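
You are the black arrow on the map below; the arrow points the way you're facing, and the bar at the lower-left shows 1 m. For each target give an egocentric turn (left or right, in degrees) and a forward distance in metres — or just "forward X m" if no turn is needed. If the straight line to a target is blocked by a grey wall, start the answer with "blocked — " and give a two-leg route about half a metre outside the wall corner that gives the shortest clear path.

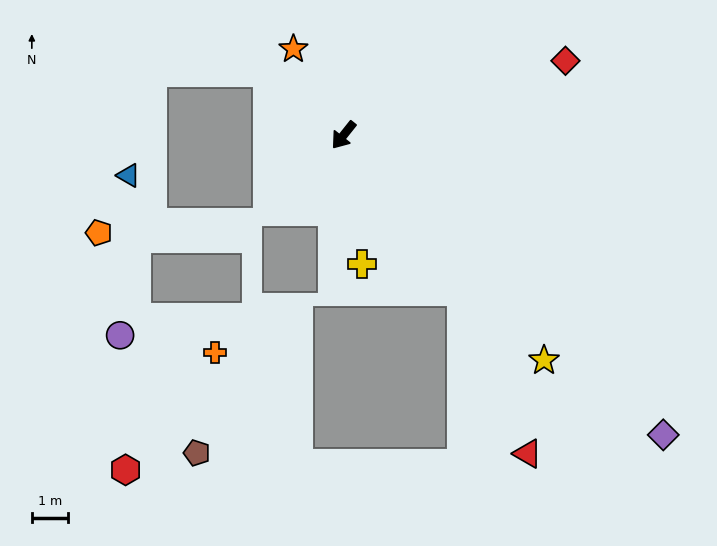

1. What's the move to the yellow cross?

turn left 47°, forward 3.6 m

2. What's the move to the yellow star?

turn left 80°, forward 8.3 m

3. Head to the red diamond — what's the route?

turn left 147°, forward 6.5 m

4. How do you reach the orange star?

turn right 111°, forward 2.7 m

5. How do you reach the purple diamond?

turn left 85°, forward 12.1 m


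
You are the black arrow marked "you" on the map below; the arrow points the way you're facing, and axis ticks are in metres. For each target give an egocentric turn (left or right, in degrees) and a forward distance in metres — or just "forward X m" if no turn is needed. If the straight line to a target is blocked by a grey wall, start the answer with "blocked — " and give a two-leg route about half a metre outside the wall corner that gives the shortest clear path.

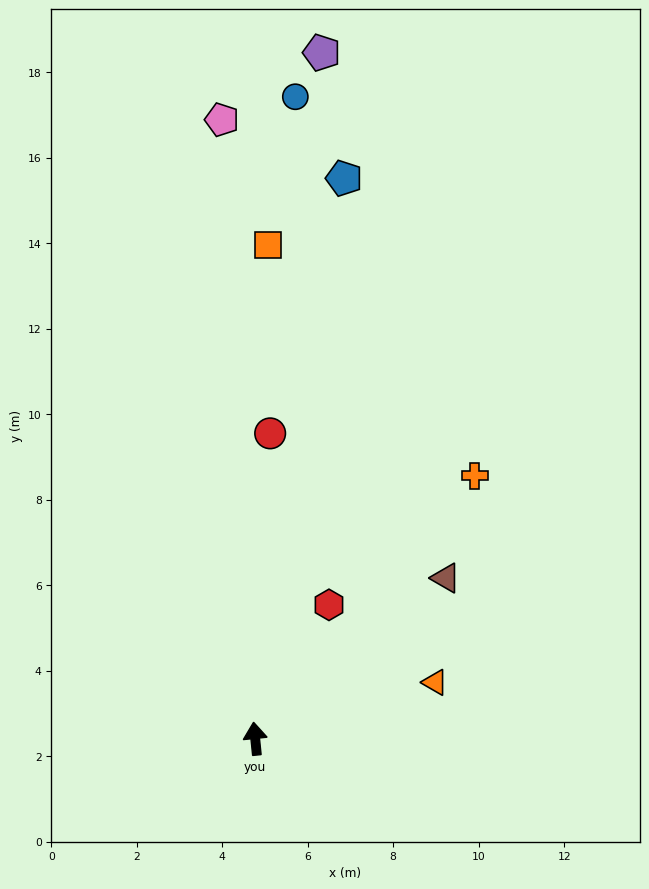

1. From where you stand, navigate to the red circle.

turn right 9°, forward 7.2 m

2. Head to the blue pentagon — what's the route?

turn right 15°, forward 13.3 m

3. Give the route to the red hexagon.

turn right 35°, forward 3.6 m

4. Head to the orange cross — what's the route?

turn right 46°, forward 8.0 m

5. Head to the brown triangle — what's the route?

turn right 56°, forward 5.8 m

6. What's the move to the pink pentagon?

turn right 3°, forward 14.5 m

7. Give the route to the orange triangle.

turn right 78°, forward 4.4 m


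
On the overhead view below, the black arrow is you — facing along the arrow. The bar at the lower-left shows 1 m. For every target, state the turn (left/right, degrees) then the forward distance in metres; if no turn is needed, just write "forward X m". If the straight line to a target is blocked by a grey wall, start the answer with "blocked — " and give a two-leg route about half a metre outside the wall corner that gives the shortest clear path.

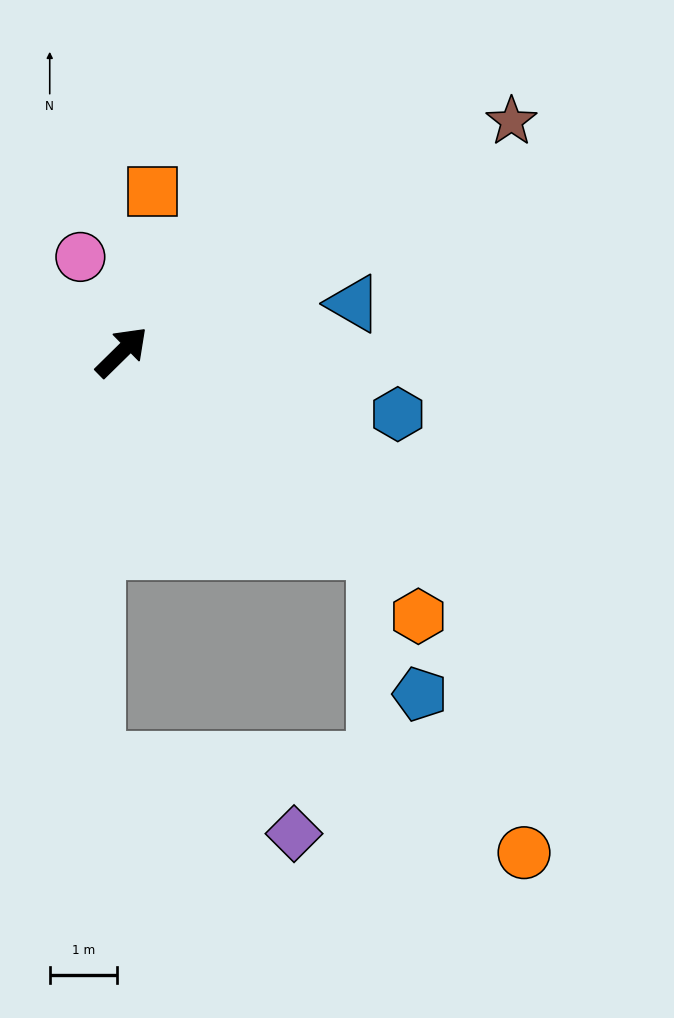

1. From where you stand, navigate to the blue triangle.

turn right 33°, forward 3.5 m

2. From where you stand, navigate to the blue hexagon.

turn right 57°, forward 4.2 m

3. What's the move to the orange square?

turn left 35°, forward 2.4 m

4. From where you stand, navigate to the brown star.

turn right 14°, forward 6.8 m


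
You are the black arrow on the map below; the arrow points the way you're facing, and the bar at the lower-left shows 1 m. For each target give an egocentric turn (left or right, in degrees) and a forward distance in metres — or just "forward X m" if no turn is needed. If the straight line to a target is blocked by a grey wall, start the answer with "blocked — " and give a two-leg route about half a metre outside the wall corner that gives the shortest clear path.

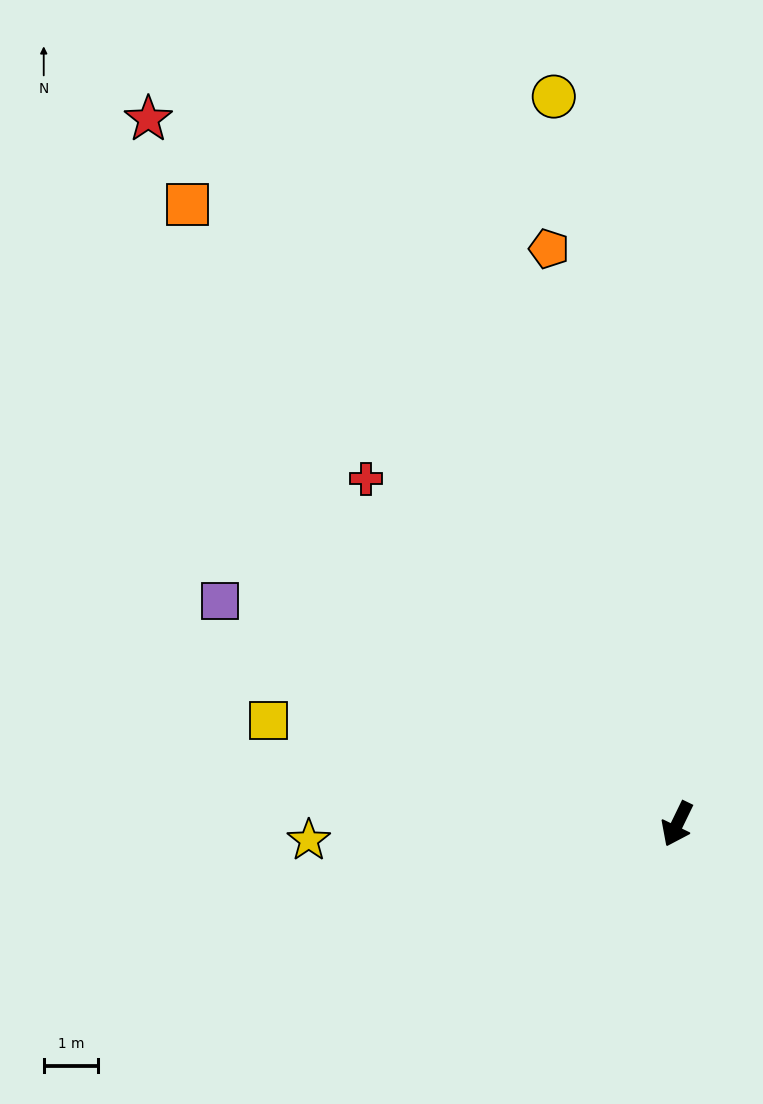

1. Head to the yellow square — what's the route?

turn right 78°, forward 7.7 m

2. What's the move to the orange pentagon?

turn right 142°, forward 10.8 m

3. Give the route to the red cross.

turn right 112°, forward 8.5 m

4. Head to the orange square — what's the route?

turn right 116°, forward 14.4 m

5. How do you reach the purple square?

turn right 90°, forward 9.3 m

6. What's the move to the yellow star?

turn right 62°, forward 6.7 m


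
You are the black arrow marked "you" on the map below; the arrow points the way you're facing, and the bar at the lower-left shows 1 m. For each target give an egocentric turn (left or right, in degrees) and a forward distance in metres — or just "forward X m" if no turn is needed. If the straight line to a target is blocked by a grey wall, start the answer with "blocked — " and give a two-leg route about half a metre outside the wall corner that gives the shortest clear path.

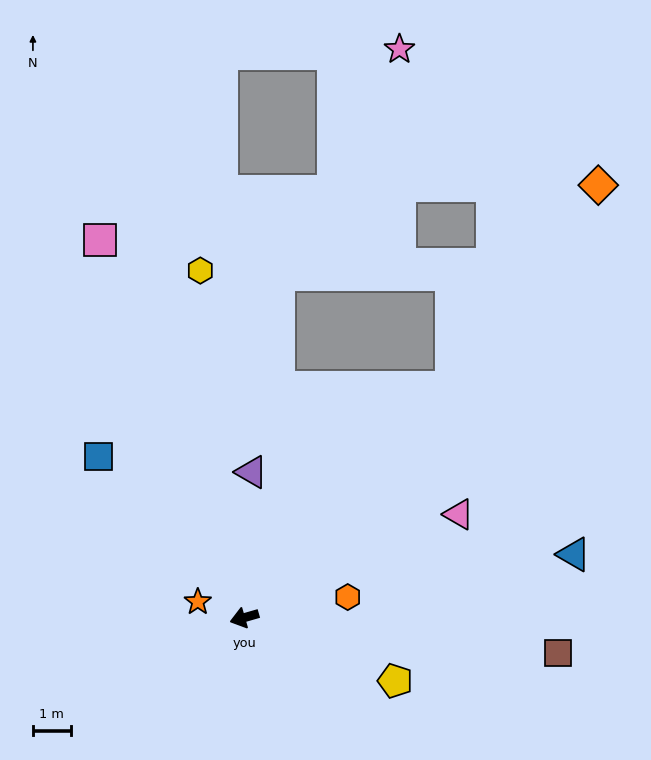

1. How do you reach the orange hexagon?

turn left 175°, forward 2.8 m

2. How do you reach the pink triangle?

turn right 170°, forward 6.3 m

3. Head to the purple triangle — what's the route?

turn right 109°, forward 3.9 m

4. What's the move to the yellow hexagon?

turn right 99°, forward 9.3 m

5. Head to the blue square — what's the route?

turn right 64°, forward 5.7 m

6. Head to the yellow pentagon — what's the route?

turn left 141°, forward 4.3 m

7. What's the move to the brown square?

turn left 158°, forward 8.4 m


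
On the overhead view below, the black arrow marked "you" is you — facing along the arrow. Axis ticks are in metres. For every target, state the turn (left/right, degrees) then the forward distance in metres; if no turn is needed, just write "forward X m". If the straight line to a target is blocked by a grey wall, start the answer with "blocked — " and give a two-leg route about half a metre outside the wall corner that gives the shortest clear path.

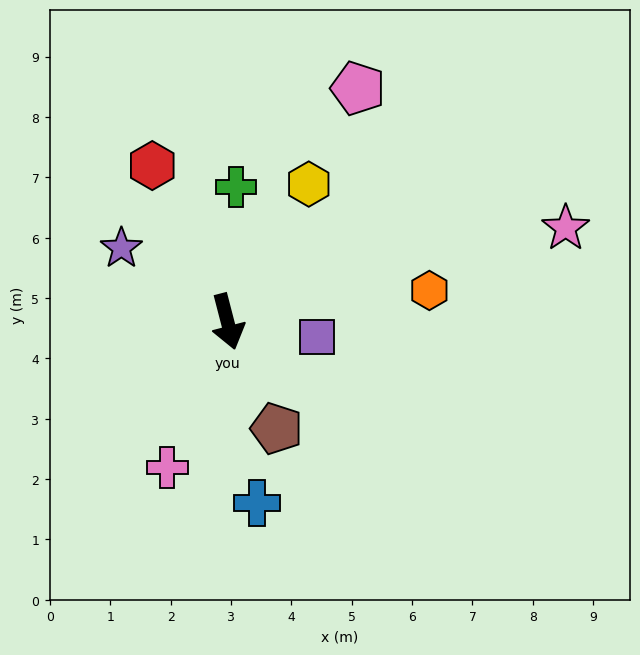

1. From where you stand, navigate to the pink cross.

turn right 37°, forward 2.6 m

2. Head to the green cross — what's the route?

turn left 162°, forward 2.2 m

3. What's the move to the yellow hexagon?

turn left 135°, forward 2.6 m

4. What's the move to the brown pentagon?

turn left 10°, forward 2.0 m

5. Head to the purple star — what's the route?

turn right 139°, forward 2.1 m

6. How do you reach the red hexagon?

turn right 169°, forward 2.9 m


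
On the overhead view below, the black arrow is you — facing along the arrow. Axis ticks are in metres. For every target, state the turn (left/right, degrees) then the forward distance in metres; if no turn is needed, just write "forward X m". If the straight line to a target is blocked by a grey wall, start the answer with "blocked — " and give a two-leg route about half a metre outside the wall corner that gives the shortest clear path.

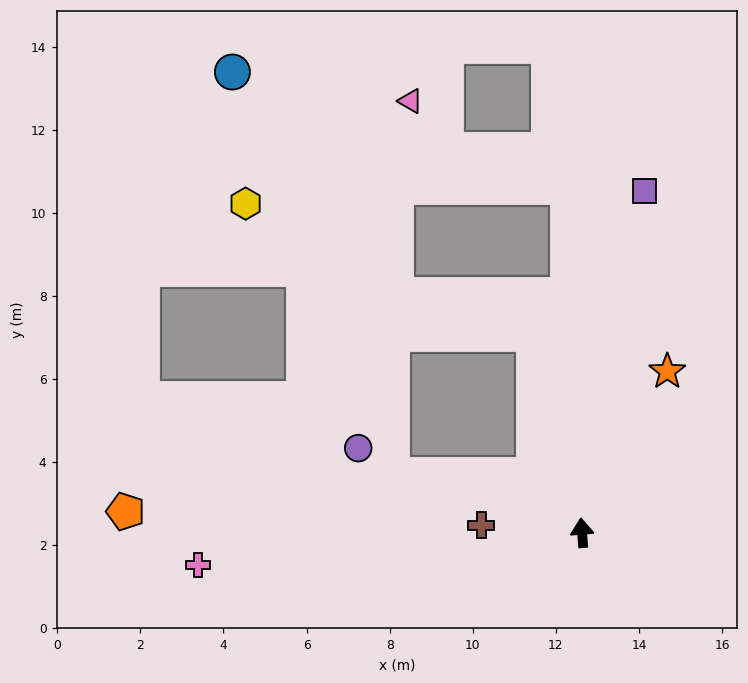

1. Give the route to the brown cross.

turn left 81°, forward 2.4 m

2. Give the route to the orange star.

turn right 32°, forward 4.4 m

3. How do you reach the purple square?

turn right 15°, forward 8.4 m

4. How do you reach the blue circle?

blocked — turn left 68°, forward 4.8 m, then turn right 51°, forward 10.4 m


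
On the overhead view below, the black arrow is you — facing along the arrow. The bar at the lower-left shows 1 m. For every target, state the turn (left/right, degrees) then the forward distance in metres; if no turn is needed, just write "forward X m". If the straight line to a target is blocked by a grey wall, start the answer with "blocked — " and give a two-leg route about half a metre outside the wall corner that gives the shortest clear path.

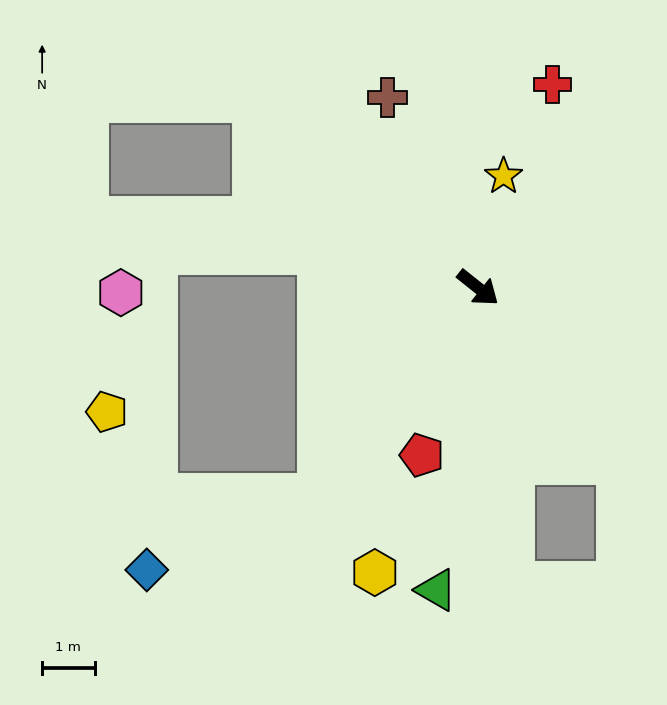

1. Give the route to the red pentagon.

turn right 70°, forward 3.4 m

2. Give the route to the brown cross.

turn left 154°, forward 4.0 m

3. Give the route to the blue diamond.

blocked — turn right 89°, forward 5.0 m, then turn right 29°, forward 3.6 m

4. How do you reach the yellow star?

turn left 116°, forward 2.2 m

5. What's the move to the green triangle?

turn right 59°, forward 5.8 m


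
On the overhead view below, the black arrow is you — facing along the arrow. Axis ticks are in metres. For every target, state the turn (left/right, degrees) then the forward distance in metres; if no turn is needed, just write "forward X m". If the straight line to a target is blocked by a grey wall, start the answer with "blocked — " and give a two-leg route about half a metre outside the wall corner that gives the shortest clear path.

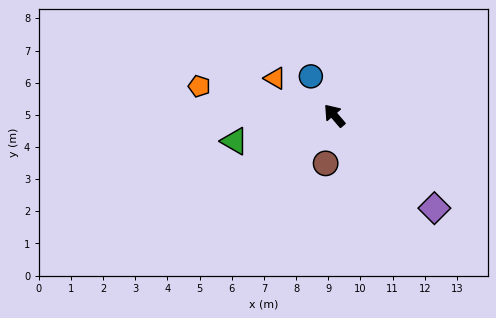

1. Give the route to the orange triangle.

turn left 17°, forward 2.2 m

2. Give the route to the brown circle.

turn left 129°, forward 1.5 m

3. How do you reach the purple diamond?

turn right 173°, forward 4.2 m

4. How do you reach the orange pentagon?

turn left 37°, forward 4.3 m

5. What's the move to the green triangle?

turn left 64°, forward 3.2 m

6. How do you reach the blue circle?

turn right 10°, forward 1.4 m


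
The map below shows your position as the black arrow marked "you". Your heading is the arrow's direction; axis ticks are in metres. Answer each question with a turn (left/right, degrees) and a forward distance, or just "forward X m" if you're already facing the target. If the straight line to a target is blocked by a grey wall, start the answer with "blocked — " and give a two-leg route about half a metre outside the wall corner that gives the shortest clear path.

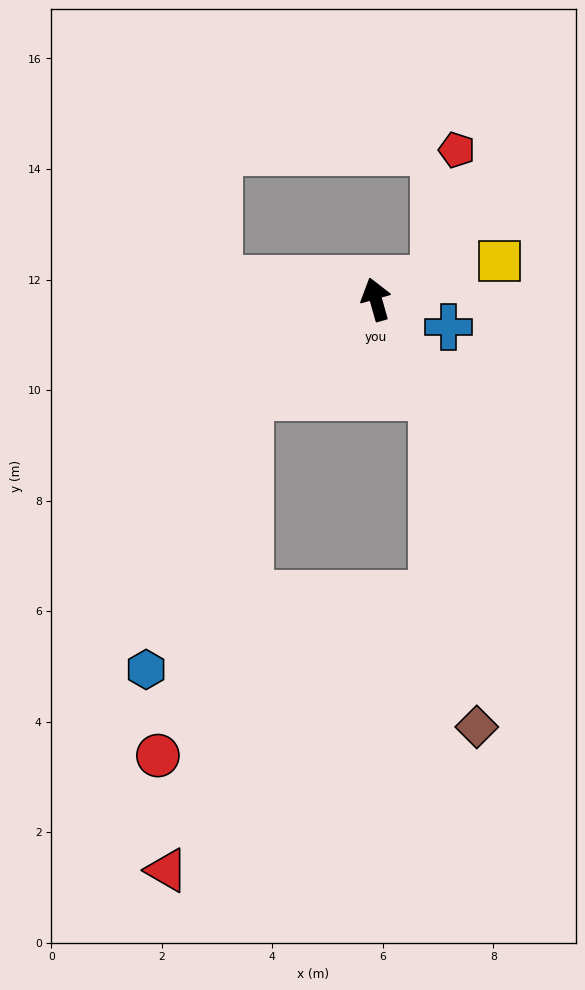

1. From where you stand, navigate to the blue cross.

turn right 127°, forward 1.4 m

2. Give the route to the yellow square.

turn right 89°, forward 2.3 m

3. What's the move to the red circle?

blocked — turn left 112°, forward 2.9 m, then turn left 38°, forward 6.7 m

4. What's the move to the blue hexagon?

blocked — turn left 112°, forward 2.9 m, then turn left 31°, forward 5.3 m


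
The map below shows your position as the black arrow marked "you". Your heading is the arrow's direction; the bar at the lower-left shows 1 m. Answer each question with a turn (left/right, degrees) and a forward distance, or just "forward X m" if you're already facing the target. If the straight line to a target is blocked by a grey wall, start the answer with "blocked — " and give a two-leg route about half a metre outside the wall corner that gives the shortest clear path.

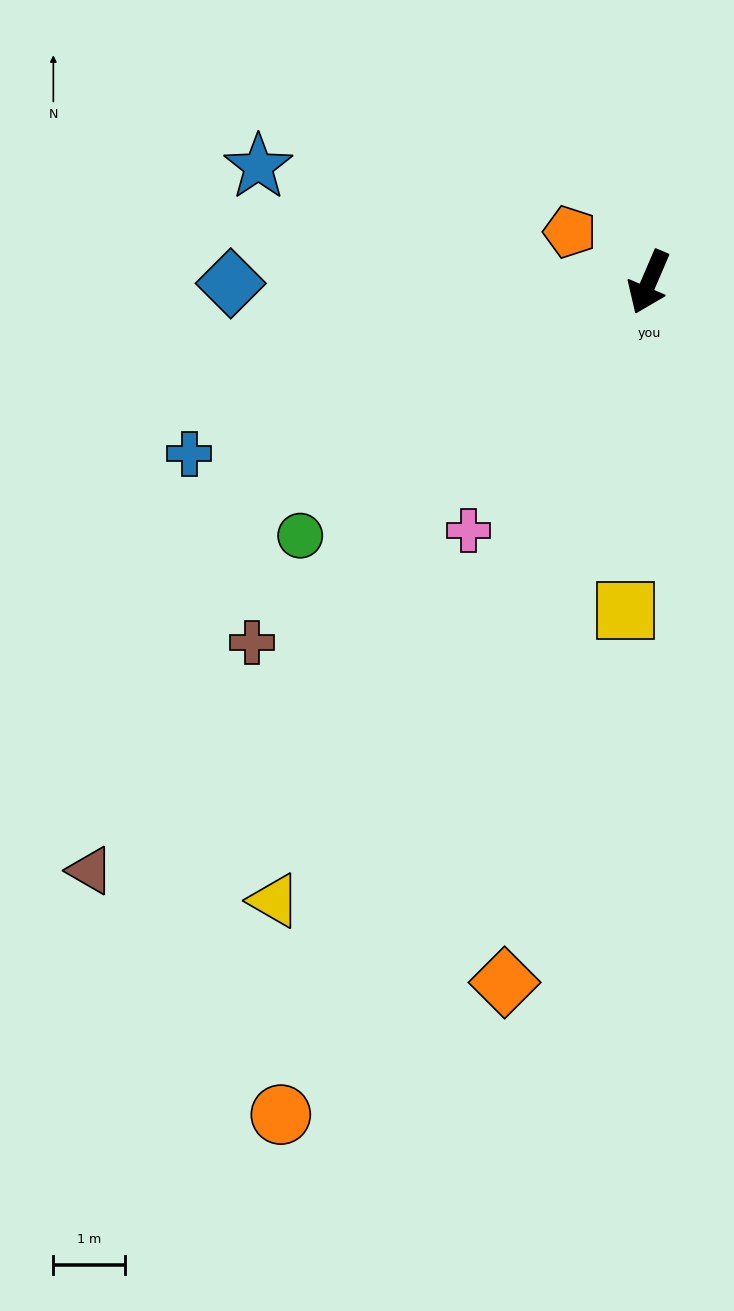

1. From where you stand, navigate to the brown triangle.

turn right 20°, forward 11.3 m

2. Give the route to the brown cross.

turn right 25°, forward 7.4 m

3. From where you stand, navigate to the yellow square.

turn left 19°, forward 4.6 m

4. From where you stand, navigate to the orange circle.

forward 12.6 m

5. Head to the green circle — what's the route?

turn right 31°, forward 6.0 m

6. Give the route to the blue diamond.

turn right 67°, forward 5.8 m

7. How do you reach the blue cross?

turn right 46°, forward 6.8 m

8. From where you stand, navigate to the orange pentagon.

turn right 99°, forward 1.3 m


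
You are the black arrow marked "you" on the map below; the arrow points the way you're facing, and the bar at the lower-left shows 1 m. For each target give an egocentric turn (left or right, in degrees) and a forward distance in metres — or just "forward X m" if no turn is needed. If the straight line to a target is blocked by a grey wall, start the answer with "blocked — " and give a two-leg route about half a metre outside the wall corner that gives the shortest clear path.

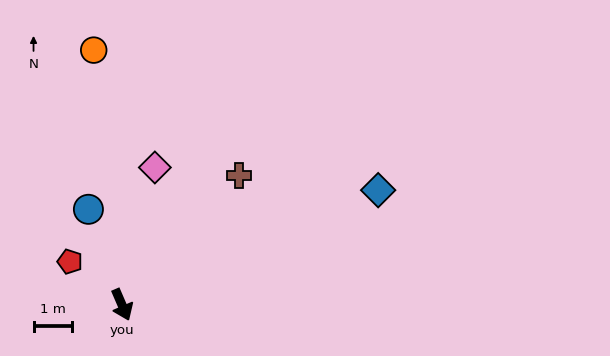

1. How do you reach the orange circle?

turn left 163°, forward 6.7 m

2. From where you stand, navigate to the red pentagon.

turn right 153°, forward 1.8 m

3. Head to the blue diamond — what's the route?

turn left 91°, forward 7.4 m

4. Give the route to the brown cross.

turn left 115°, forward 4.6 m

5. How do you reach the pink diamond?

turn left 143°, forward 3.7 m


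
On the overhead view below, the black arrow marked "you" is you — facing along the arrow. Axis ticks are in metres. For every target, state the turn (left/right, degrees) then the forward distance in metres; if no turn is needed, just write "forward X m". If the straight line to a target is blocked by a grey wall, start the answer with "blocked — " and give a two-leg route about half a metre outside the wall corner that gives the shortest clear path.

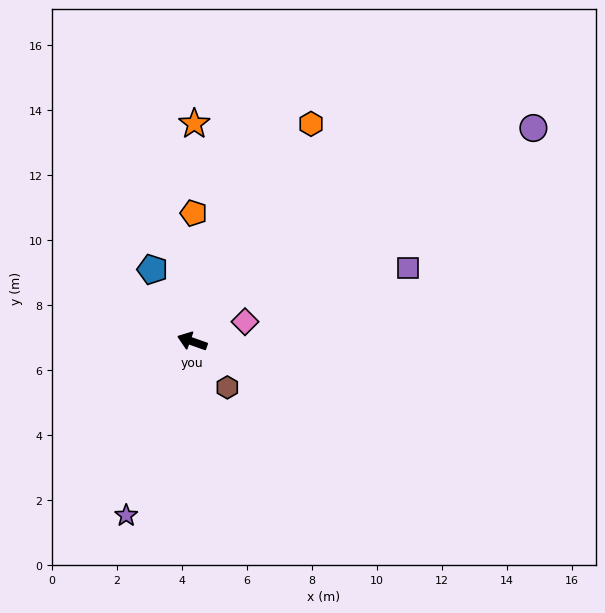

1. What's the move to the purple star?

turn left 89°, forward 5.7 m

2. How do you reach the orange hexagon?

turn right 99°, forward 7.6 m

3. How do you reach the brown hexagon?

turn left 147°, forward 1.8 m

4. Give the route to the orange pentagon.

turn right 71°, forward 4.0 m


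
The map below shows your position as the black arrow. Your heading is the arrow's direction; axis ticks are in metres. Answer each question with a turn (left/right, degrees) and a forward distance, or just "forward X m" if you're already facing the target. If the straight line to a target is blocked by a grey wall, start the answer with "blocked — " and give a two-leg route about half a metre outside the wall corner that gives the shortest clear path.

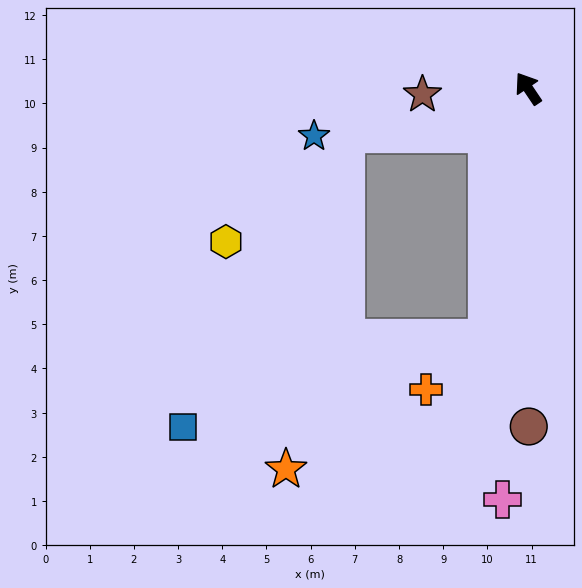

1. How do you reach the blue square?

blocked — turn left 137°, forward 5.7 m, then turn right 65°, forward 7.2 m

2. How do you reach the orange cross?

blocked — turn left 137°, forward 5.7 m, then turn right 41°, forward 1.8 m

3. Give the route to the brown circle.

turn left 146°, forward 7.7 m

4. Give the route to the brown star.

turn left 59°, forward 2.4 m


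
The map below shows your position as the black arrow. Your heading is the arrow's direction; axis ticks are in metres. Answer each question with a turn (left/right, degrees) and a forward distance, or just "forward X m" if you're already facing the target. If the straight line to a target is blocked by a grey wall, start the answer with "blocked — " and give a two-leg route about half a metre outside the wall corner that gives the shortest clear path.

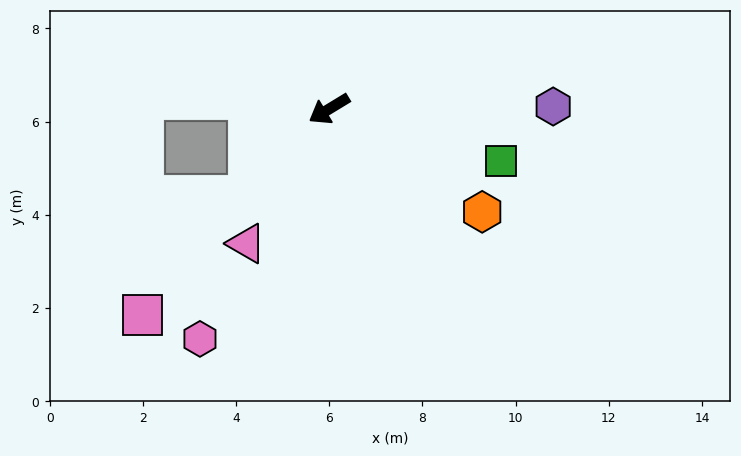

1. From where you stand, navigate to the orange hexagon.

turn left 115°, forward 4.0 m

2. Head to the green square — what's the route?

turn left 132°, forward 3.9 m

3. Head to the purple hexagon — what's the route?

turn left 149°, forward 4.8 m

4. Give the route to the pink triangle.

turn left 27°, forward 3.4 m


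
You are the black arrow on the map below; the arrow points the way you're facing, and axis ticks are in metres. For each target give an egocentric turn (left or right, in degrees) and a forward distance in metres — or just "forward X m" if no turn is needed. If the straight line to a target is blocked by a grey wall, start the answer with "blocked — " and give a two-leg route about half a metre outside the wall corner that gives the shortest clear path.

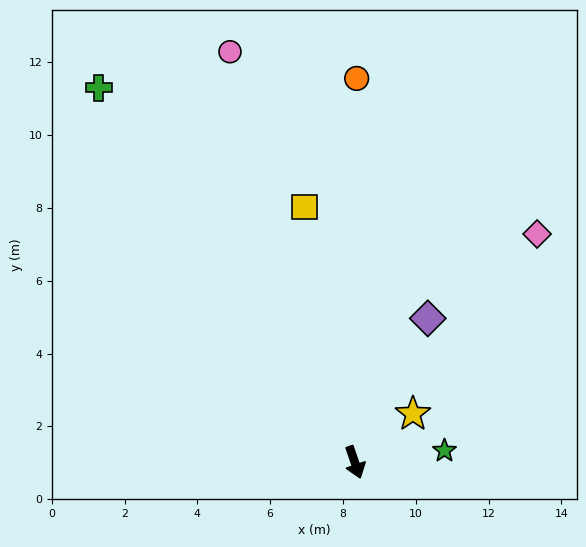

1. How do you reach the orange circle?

turn left 161°, forward 10.5 m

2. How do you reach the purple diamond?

turn left 134°, forward 4.4 m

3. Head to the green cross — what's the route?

turn right 165°, forward 12.5 m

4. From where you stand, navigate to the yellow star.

turn left 111°, forward 2.1 m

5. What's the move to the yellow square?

turn left 172°, forward 7.1 m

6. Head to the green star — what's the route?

turn left 78°, forward 2.5 m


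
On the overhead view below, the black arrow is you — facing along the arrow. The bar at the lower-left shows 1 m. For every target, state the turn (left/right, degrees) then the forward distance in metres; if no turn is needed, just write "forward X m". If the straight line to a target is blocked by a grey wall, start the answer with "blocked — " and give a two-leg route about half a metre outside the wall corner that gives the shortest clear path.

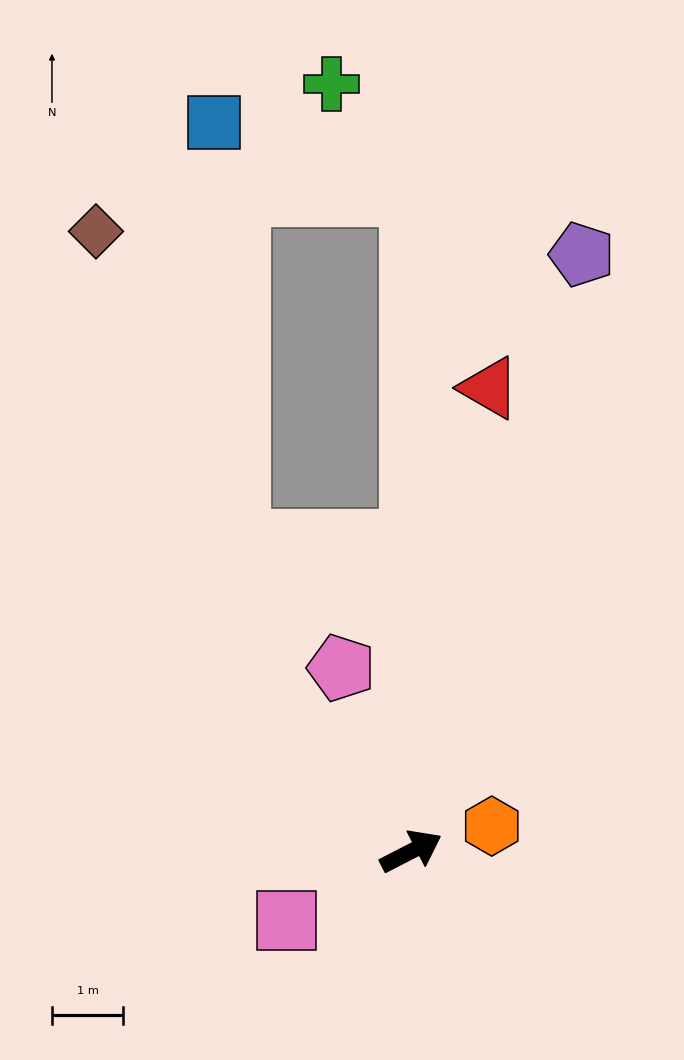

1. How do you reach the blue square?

blocked — turn left 63°, forward 9.2 m, then turn left 69°, forward 2.9 m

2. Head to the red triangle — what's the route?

turn left 53°, forward 6.6 m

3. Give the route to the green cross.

blocked — turn left 63°, forward 9.2 m, then turn left 35°, forward 1.9 m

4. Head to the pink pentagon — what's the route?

turn left 84°, forward 2.7 m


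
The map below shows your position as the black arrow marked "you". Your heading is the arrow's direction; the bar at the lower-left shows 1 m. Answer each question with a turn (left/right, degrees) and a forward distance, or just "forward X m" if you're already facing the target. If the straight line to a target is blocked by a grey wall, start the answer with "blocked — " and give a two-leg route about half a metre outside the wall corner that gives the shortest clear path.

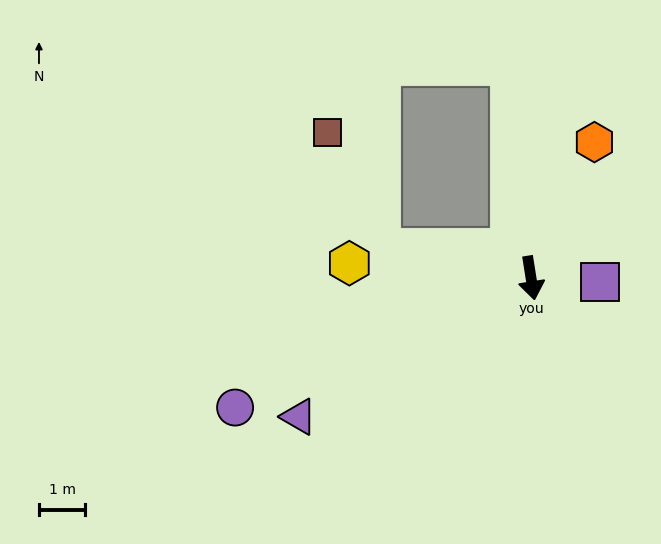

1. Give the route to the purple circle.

turn right 75°, forward 7.0 m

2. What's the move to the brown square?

blocked — turn right 110°, forward 3.3 m, then turn right 54°, forward 2.8 m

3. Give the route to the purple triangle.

turn right 68°, forward 5.8 m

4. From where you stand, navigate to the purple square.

turn left 78°, forward 1.5 m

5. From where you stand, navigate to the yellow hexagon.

turn right 104°, forward 3.9 m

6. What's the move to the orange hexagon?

turn left 146°, forward 3.2 m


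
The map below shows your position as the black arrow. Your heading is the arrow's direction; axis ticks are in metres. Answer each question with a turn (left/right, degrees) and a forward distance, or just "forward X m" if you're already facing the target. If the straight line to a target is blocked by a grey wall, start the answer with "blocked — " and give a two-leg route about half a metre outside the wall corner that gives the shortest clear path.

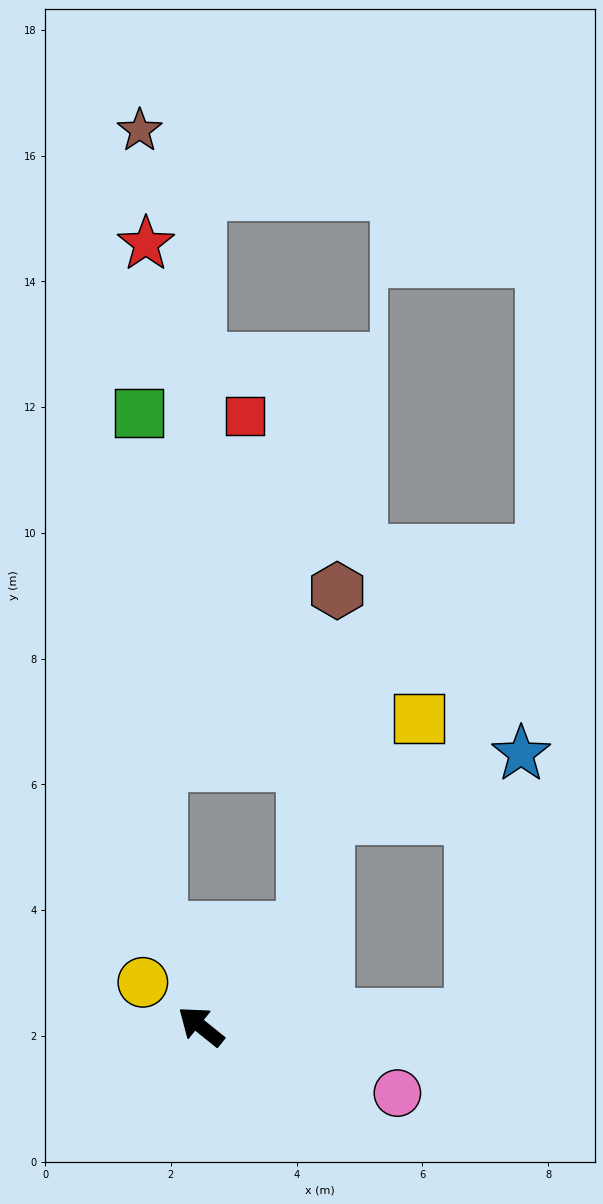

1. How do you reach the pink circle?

turn right 160°, forward 3.3 m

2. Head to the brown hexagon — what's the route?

blocked — turn right 97°, forward 2.3 m, then turn left 40°, forward 5.4 m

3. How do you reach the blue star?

blocked — turn right 139°, forward 4.3 m, then turn left 77°, forward 4.2 m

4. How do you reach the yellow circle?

forward 1.2 m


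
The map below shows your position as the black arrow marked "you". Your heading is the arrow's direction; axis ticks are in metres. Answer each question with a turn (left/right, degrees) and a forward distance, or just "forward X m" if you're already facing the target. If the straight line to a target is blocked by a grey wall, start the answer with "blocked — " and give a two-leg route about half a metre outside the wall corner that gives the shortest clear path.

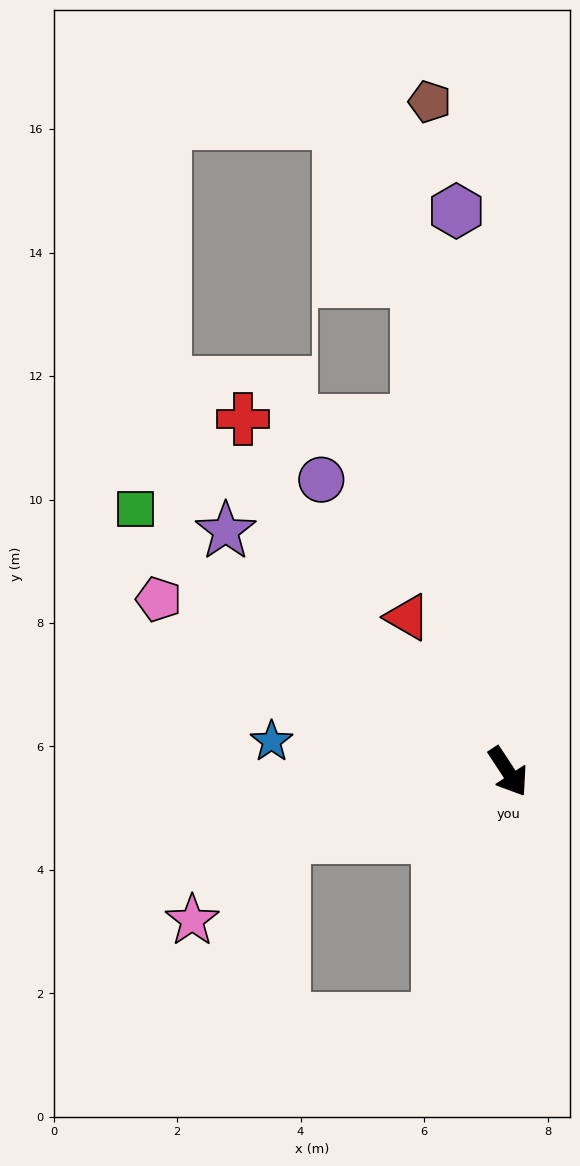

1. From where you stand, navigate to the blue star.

turn right 131°, forward 3.9 m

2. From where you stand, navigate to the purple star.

turn right 164°, forward 6.0 m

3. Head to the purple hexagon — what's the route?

turn left 152°, forward 9.1 m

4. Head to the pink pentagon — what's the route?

turn right 150°, forward 6.3 m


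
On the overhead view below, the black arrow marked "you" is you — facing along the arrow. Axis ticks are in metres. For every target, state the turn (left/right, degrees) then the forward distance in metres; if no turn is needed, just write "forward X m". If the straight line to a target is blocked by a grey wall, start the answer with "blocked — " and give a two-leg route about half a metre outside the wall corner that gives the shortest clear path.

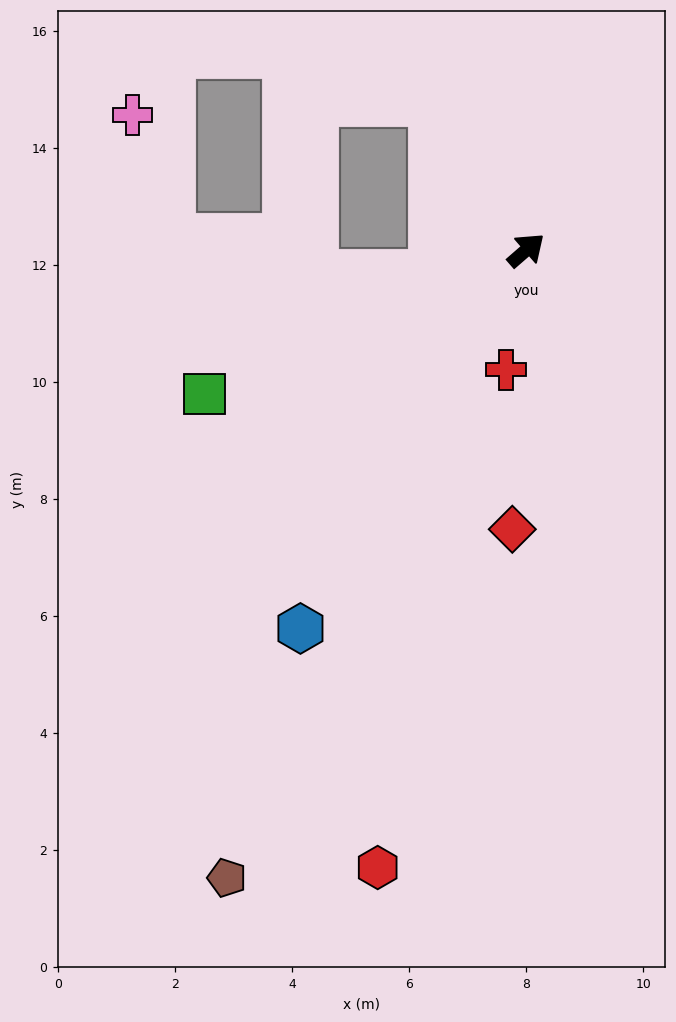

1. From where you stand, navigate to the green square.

turn left 163°, forward 6.0 m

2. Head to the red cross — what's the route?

turn right 140°, forward 2.1 m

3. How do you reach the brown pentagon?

turn right 156°, forward 11.9 m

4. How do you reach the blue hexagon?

turn right 162°, forward 7.5 m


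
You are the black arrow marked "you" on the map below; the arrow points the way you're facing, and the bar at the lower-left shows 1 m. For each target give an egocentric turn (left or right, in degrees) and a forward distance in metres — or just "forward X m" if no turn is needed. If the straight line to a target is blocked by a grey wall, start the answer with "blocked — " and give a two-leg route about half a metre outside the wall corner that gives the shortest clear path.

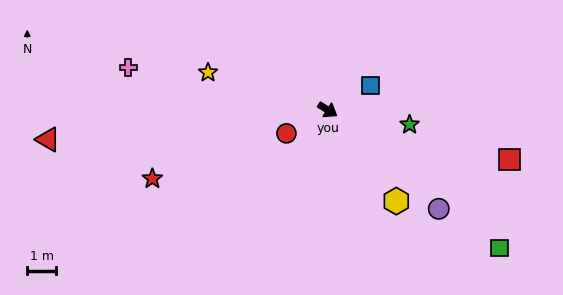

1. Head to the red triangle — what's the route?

turn right 142°, forward 9.8 m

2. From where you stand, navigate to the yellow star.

turn right 165°, forward 4.4 m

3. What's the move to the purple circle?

turn right 10°, forward 5.2 m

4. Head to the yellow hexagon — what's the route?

turn right 21°, forward 4.0 m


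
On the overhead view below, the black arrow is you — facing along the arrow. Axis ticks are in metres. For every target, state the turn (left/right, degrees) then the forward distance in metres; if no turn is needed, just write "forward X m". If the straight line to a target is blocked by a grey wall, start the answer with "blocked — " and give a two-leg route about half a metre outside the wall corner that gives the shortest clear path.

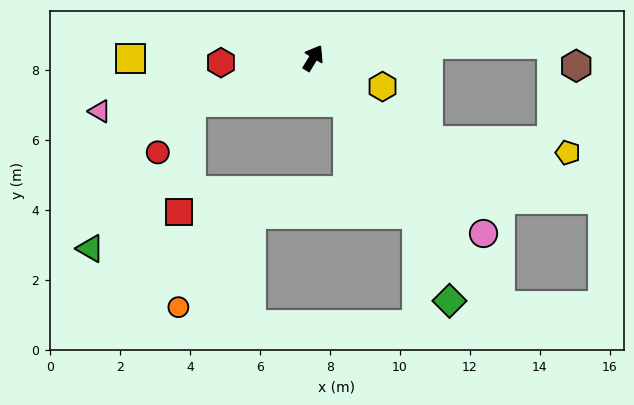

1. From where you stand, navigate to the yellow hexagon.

turn right 81°, forward 2.1 m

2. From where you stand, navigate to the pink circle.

turn right 105°, forward 7.0 m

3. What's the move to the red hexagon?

turn left 124°, forward 2.6 m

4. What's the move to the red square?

blocked — turn left 141°, forward 3.7 m, then turn left 64°, forward 3.2 m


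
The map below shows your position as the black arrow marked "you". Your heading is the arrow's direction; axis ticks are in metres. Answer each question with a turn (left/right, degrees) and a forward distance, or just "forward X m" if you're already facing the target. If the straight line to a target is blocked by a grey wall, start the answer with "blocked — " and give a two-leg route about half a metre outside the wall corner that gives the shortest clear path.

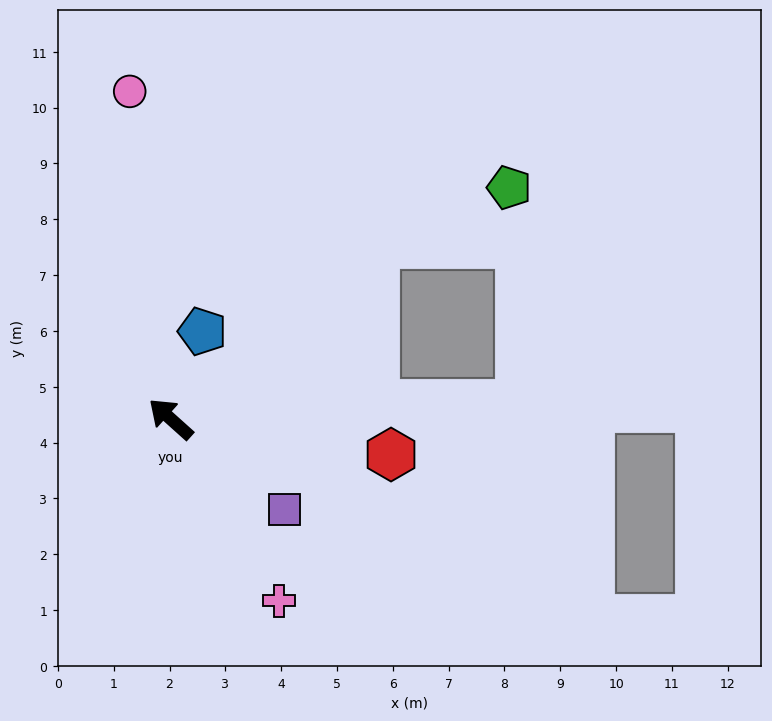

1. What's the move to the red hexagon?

turn right 147°, forward 4.0 m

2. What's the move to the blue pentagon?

turn right 68°, forward 1.7 m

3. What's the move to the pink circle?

turn right 41°, forward 5.9 m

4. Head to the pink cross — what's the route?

turn left 163°, forward 3.8 m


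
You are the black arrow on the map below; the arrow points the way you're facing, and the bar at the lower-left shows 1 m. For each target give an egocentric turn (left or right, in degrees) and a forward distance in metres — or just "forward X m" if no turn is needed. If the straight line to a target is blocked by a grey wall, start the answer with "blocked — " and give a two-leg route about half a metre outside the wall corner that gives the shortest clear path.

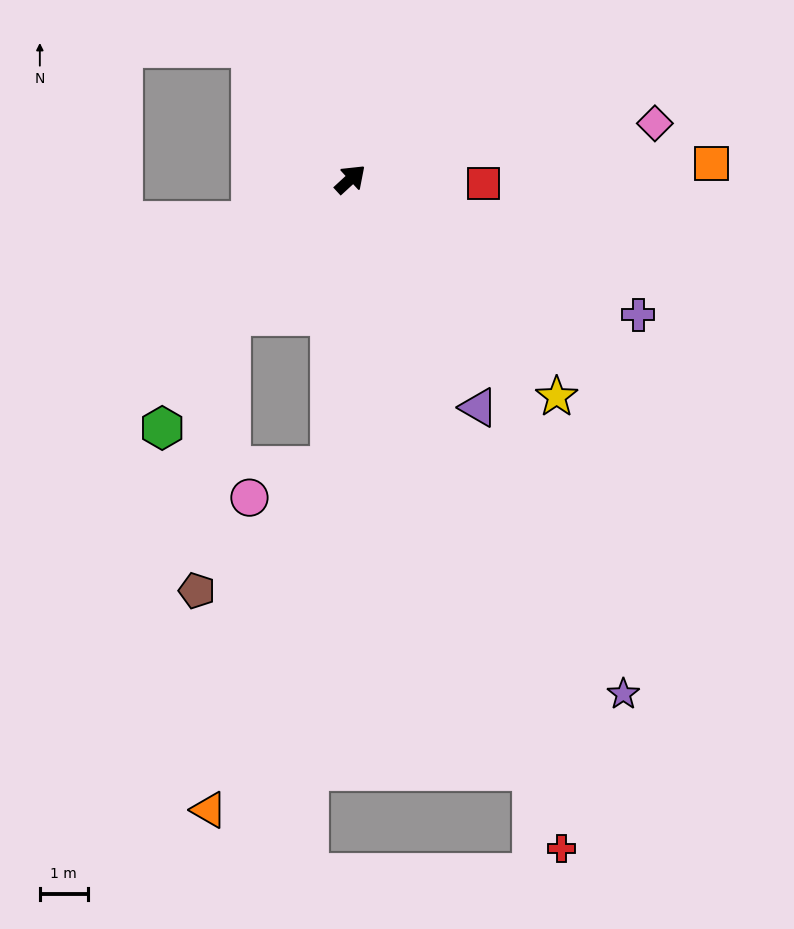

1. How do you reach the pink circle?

blocked — turn right 137°, forward 6.0 m, then turn right 65°, forward 1.8 m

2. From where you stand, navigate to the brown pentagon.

blocked — turn right 174°, forward 3.8 m, then turn left 34°, forward 5.8 m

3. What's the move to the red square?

turn right 44°, forward 2.8 m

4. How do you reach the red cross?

turn right 115°, forward 14.7 m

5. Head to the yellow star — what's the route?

turn right 89°, forward 6.3 m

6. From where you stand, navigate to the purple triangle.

turn right 103°, forward 5.5 m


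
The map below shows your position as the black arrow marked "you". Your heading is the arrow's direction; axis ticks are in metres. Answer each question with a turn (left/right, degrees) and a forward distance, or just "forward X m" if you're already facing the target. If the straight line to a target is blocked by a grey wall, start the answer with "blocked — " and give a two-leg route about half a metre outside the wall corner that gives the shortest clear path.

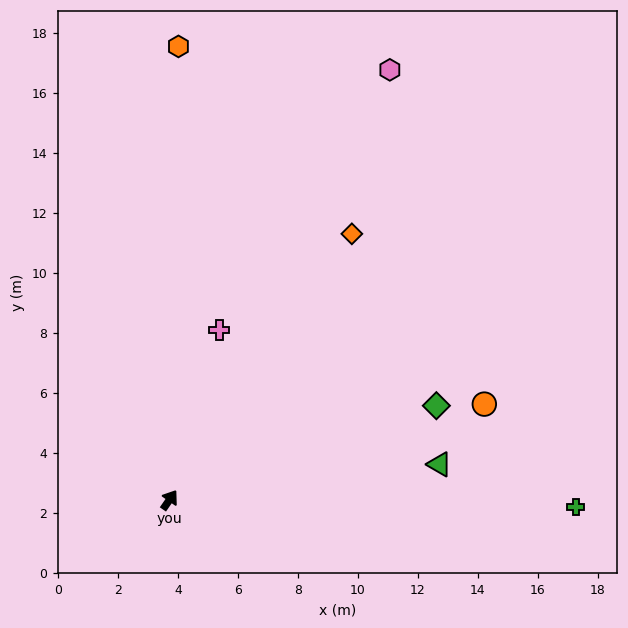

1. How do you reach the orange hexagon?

turn left 33°, forward 15.1 m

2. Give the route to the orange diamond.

forward 10.8 m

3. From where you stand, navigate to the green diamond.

turn right 36°, forward 9.4 m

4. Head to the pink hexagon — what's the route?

turn left 7°, forward 16.1 m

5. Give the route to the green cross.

turn right 56°, forward 13.5 m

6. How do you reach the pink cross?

turn left 18°, forward 5.9 m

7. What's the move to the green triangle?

turn right 48°, forward 9.1 m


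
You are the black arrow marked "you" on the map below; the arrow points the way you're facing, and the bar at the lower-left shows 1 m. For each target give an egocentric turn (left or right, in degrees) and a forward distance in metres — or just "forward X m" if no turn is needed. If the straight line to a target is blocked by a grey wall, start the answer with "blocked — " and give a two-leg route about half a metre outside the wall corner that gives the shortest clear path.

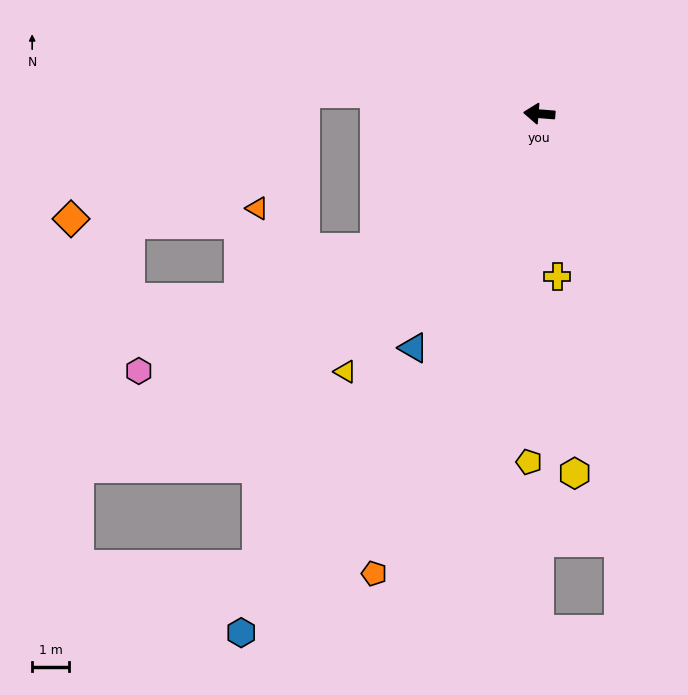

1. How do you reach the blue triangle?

turn left 66°, forward 7.2 m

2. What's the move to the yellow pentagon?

turn left 93°, forward 9.4 m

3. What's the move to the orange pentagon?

turn left 75°, forward 13.2 m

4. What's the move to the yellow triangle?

turn left 58°, forward 8.7 m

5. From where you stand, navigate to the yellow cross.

turn left 101°, forward 4.4 m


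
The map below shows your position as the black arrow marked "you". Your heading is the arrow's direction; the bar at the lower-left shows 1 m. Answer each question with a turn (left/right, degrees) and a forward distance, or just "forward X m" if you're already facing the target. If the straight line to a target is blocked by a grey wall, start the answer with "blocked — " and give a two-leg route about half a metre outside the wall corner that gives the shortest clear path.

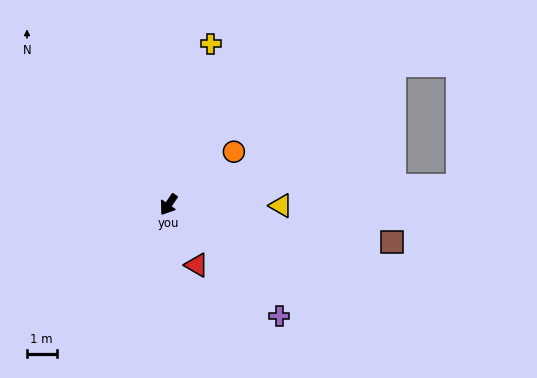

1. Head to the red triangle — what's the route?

turn left 60°, forward 2.3 m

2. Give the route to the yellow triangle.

turn left 124°, forward 3.8 m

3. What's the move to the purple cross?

turn left 79°, forward 5.3 m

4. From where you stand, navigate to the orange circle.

turn left 164°, forward 2.8 m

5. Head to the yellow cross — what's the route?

turn right 160°, forward 5.6 m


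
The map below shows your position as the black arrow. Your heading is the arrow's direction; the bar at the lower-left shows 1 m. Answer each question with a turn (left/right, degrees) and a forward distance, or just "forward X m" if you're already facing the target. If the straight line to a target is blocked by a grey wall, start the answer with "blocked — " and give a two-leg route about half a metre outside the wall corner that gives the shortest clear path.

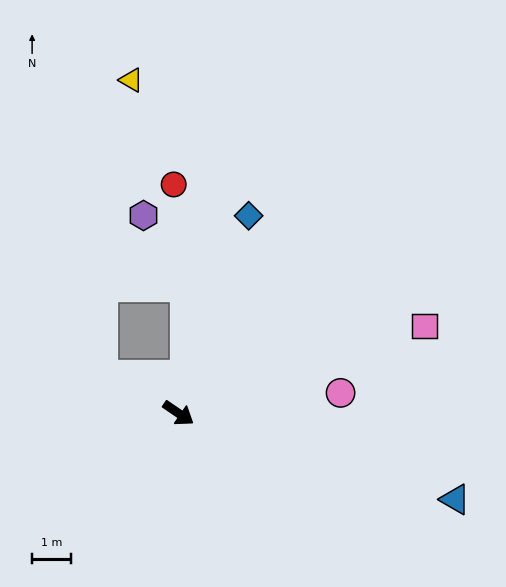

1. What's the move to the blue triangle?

turn left 17°, forward 7.5 m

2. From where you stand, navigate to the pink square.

turn left 54°, forward 6.8 m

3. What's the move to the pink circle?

turn left 41°, forward 4.2 m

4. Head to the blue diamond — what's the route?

turn left 105°, forward 5.4 m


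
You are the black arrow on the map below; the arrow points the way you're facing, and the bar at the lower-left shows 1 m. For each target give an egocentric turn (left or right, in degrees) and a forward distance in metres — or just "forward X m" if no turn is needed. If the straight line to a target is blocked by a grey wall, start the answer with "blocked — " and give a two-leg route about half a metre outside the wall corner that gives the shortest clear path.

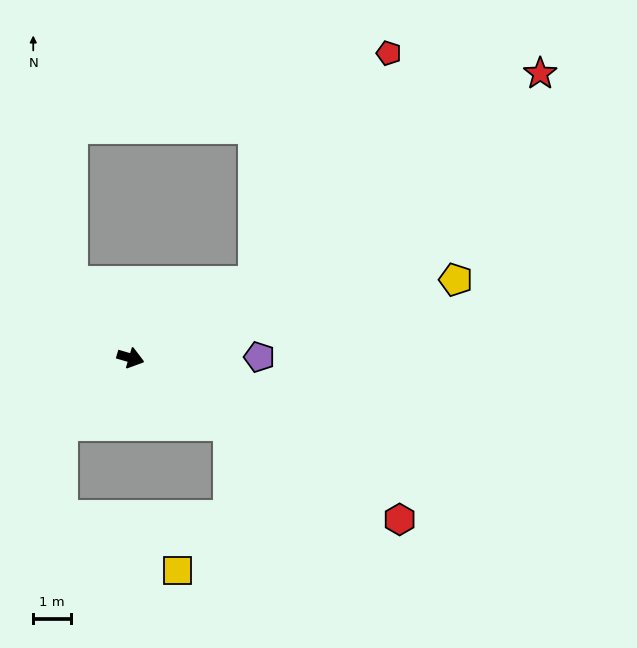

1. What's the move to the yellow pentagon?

turn left 30°, forward 8.9 m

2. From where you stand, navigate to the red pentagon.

blocked — turn left 48°, forward 3.8 m, then turn left 28°, forward 7.0 m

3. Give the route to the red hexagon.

turn right 15°, forward 8.3 m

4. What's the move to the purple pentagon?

turn left 17°, forward 3.4 m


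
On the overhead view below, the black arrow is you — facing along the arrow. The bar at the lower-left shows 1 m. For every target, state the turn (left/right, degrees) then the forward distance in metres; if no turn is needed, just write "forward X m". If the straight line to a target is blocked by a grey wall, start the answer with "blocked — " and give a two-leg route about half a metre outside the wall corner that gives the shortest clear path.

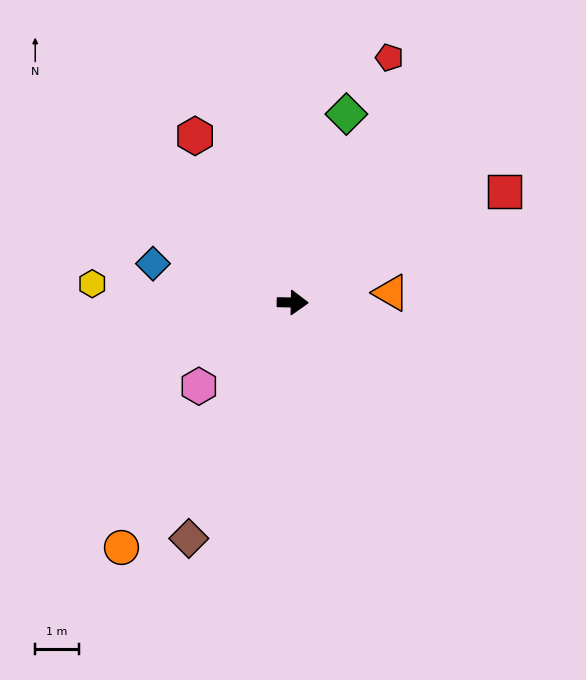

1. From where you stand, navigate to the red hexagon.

turn left 121°, forward 4.4 m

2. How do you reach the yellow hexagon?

turn left 176°, forward 4.6 m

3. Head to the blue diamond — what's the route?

turn left 165°, forward 3.3 m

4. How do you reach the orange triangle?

turn left 7°, forward 2.3 m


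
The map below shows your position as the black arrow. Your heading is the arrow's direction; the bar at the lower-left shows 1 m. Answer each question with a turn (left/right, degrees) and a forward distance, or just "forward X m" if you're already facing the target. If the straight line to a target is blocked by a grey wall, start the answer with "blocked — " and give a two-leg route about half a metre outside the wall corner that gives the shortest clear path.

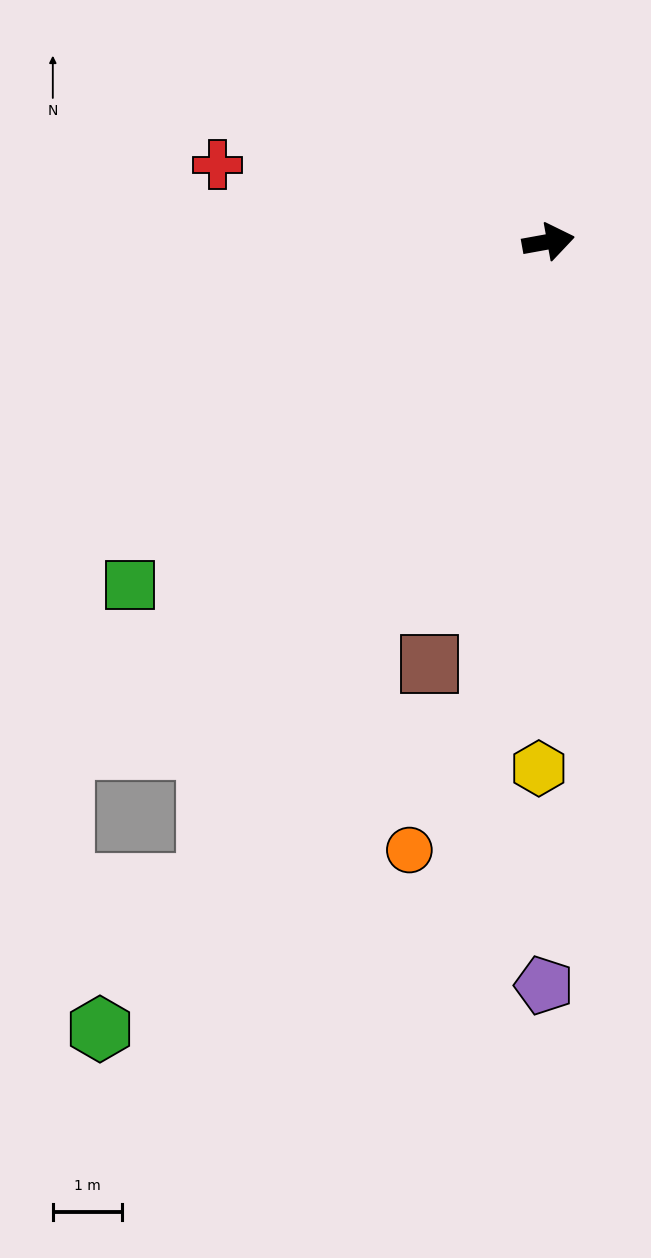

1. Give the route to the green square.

turn right 151°, forward 7.8 m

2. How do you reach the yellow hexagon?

turn right 101°, forward 7.6 m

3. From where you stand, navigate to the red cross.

turn left 157°, forward 4.9 m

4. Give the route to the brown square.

turn right 116°, forward 6.3 m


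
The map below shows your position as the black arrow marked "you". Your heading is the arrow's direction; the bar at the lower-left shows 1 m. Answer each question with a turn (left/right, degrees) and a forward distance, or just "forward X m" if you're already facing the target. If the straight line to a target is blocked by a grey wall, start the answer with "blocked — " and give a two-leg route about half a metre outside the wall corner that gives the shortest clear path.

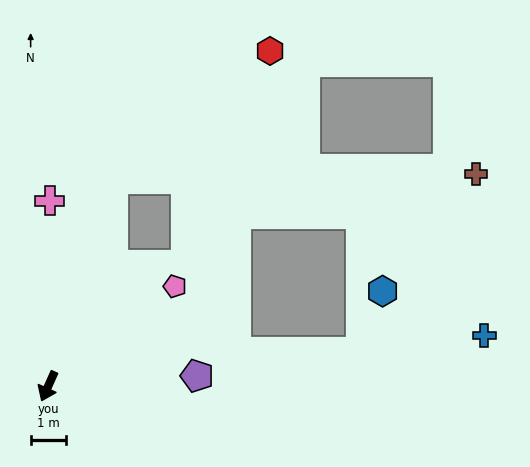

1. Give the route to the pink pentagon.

turn left 152°, forward 4.6 m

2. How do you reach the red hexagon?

blocked — turn right 173°, forward 6.1 m, then turn right 34°, forward 5.7 m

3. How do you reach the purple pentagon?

turn left 118°, forward 4.2 m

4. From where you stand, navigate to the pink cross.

turn right 156°, forward 5.2 m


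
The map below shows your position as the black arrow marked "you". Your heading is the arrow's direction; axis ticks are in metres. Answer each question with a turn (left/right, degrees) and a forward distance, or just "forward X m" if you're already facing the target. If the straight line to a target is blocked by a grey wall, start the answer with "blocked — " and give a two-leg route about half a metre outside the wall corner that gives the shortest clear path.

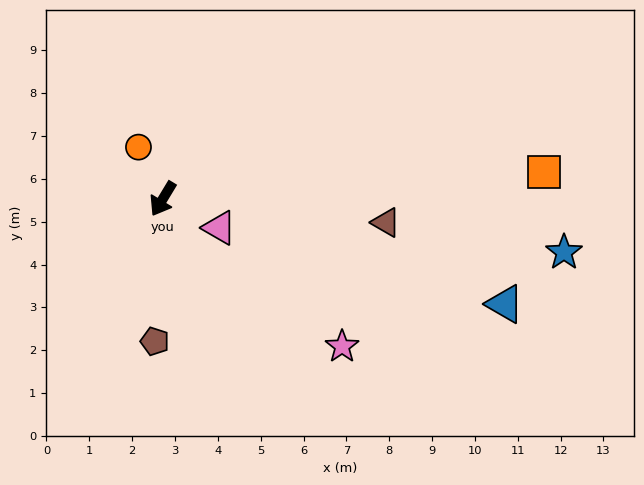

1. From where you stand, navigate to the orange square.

turn left 125°, forward 8.9 m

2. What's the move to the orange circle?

turn right 124°, forward 1.3 m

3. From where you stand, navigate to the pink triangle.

turn left 94°, forward 1.5 m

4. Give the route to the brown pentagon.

turn left 28°, forward 3.3 m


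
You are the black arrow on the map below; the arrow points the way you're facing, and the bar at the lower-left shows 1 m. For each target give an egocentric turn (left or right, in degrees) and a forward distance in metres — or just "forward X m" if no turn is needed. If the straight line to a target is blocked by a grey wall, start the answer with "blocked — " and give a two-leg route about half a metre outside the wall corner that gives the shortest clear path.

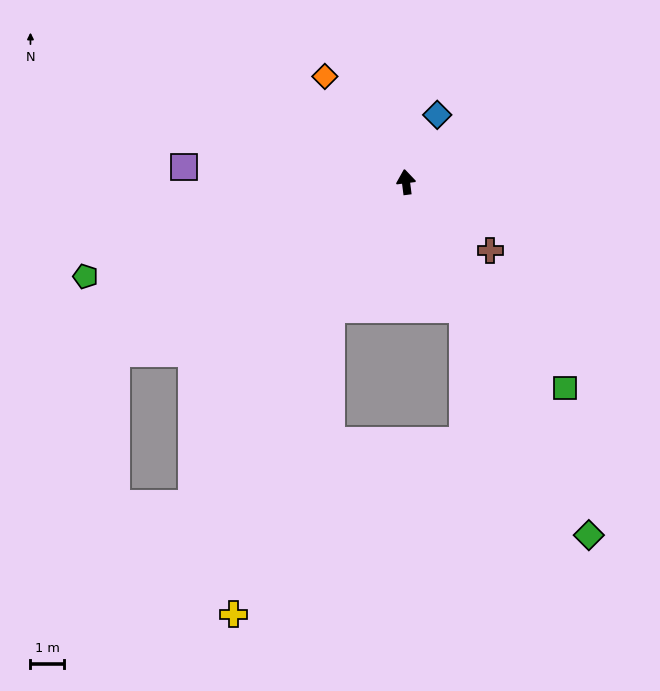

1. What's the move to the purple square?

turn left 79°, forward 6.6 m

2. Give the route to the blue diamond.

turn right 32°, forward 2.2 m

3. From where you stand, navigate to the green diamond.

turn right 160°, forward 11.8 m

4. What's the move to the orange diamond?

turn left 30°, forward 4.0 m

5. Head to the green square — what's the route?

turn right 150°, forward 7.7 m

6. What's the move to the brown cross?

turn right 136°, forward 3.2 m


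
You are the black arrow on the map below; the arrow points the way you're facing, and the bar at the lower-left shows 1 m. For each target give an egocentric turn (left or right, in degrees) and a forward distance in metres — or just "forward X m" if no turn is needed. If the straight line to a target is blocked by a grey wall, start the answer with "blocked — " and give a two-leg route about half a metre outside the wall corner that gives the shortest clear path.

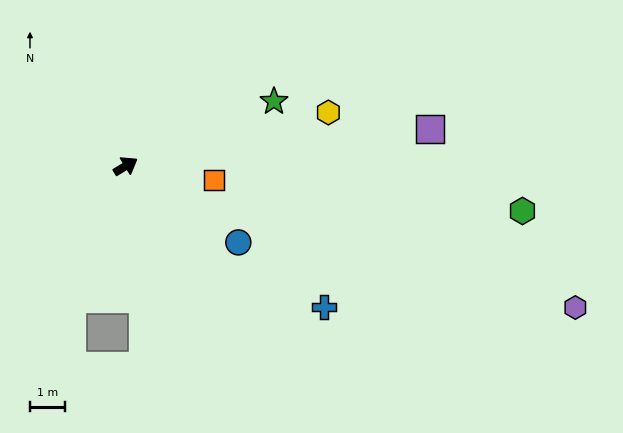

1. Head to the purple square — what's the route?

turn right 24°, forward 8.7 m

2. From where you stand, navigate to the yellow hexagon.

turn right 17°, forward 5.9 m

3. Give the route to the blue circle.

turn right 65°, forward 3.9 m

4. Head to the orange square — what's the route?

turn right 40°, forward 2.5 m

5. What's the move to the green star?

turn right 8°, forward 4.6 m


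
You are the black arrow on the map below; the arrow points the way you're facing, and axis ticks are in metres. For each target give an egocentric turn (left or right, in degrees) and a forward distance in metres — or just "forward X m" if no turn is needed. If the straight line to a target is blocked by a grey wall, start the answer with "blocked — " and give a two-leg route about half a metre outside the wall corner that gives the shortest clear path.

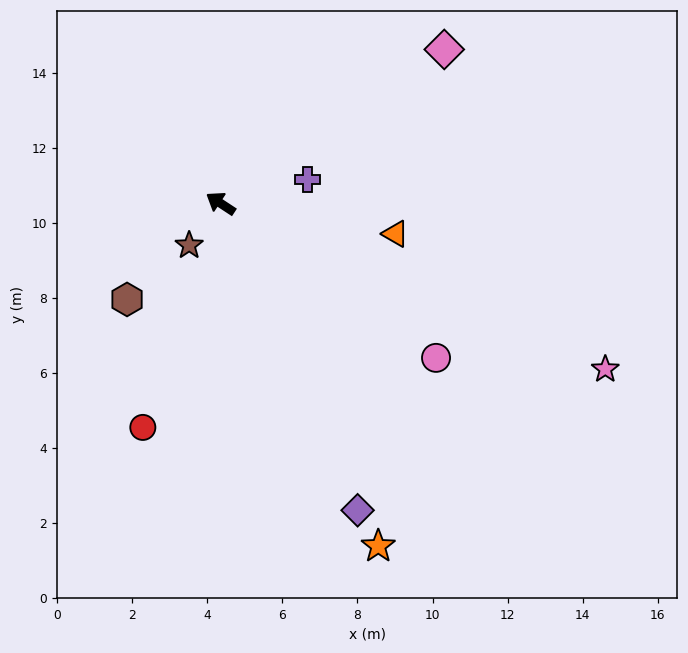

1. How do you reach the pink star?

turn right 170°, forward 11.2 m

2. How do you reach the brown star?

turn left 86°, forward 1.4 m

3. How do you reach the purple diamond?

turn left 147°, forward 9.0 m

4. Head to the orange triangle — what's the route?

turn right 157°, forward 4.7 m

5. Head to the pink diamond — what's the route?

turn right 112°, forward 7.2 m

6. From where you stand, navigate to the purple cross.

turn right 131°, forward 2.4 m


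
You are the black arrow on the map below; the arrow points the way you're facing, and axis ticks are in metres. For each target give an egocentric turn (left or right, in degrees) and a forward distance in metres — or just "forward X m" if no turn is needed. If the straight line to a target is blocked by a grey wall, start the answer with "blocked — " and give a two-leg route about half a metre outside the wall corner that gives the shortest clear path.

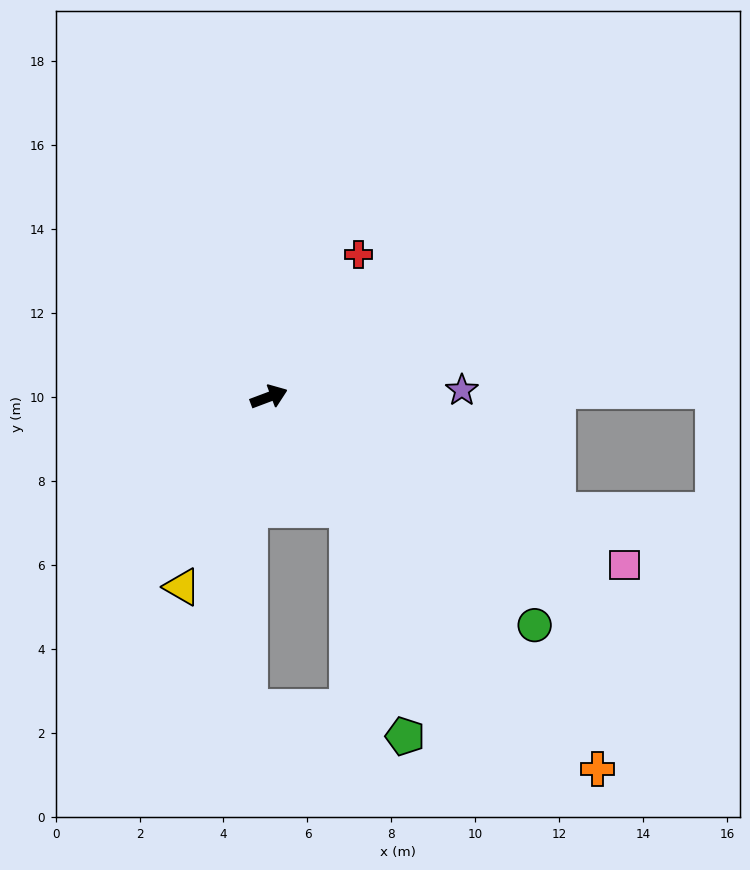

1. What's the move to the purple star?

turn right 19°, forward 4.6 m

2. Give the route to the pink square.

turn right 46°, forward 9.4 m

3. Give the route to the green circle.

turn right 61°, forward 8.3 m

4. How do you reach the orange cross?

turn right 69°, forward 11.8 m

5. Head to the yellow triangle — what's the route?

turn right 135°, forward 5.0 m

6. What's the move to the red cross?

turn left 37°, forward 4.0 m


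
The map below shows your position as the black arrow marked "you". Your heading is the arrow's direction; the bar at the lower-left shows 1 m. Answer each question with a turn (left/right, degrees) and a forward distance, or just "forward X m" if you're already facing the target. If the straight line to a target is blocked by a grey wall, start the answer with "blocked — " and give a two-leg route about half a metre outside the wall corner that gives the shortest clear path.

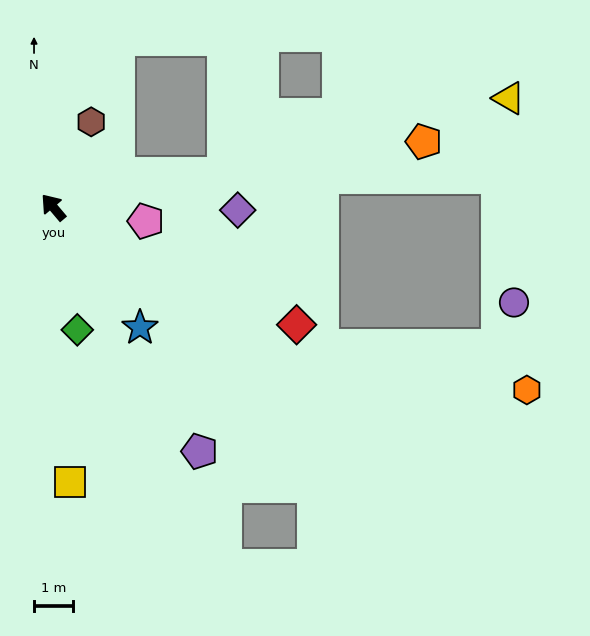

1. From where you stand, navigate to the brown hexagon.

turn right 64°, forward 2.4 m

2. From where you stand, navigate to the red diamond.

turn right 156°, forward 6.9 m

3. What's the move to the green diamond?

turn left 151°, forward 3.2 m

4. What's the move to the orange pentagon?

turn right 120°, forward 9.6 m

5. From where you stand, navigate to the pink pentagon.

turn right 139°, forward 2.4 m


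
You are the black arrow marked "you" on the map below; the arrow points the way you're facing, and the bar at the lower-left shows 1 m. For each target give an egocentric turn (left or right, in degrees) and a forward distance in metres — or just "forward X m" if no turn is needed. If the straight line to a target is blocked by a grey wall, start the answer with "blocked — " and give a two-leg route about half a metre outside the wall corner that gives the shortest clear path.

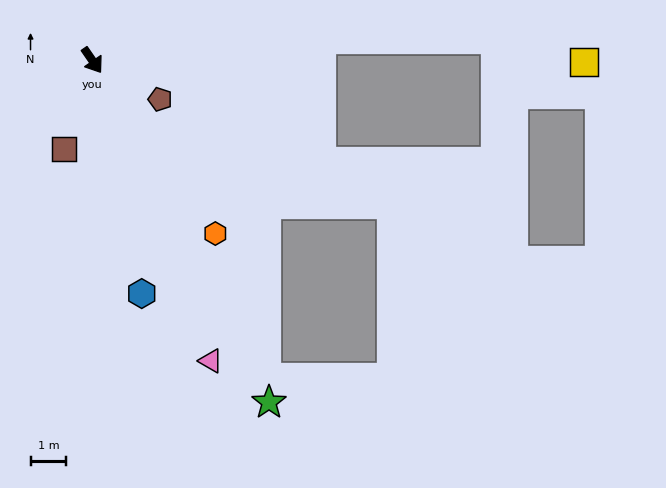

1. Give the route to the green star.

turn right 7°, forward 10.7 m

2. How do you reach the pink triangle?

turn right 13°, forward 9.0 m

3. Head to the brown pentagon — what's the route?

turn left 26°, forward 2.2 m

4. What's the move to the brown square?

turn right 52°, forward 2.6 m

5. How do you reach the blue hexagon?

turn right 23°, forward 6.6 m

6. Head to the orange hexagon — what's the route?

forward 5.9 m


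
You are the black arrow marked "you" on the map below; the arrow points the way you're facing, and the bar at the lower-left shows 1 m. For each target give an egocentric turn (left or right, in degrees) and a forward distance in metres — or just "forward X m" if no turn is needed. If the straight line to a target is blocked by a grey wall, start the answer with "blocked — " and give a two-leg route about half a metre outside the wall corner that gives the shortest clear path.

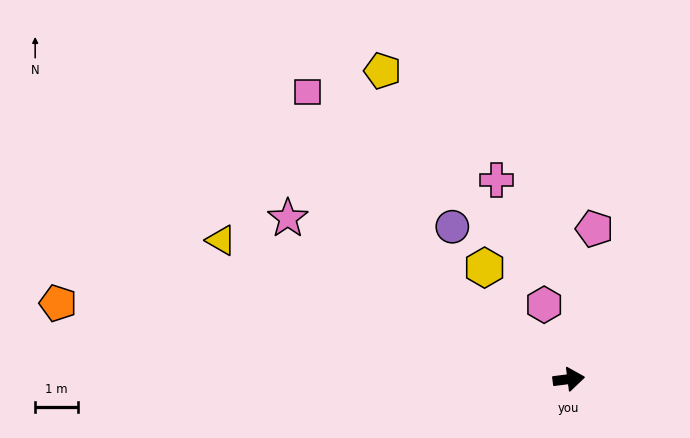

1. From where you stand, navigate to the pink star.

turn left 143°, forward 7.5 m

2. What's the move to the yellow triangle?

turn left 151°, forward 8.7 m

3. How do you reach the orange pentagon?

turn left 164°, forward 12.0 m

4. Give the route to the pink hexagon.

turn left 101°, forward 1.8 m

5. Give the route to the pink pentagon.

turn left 73°, forward 3.5 m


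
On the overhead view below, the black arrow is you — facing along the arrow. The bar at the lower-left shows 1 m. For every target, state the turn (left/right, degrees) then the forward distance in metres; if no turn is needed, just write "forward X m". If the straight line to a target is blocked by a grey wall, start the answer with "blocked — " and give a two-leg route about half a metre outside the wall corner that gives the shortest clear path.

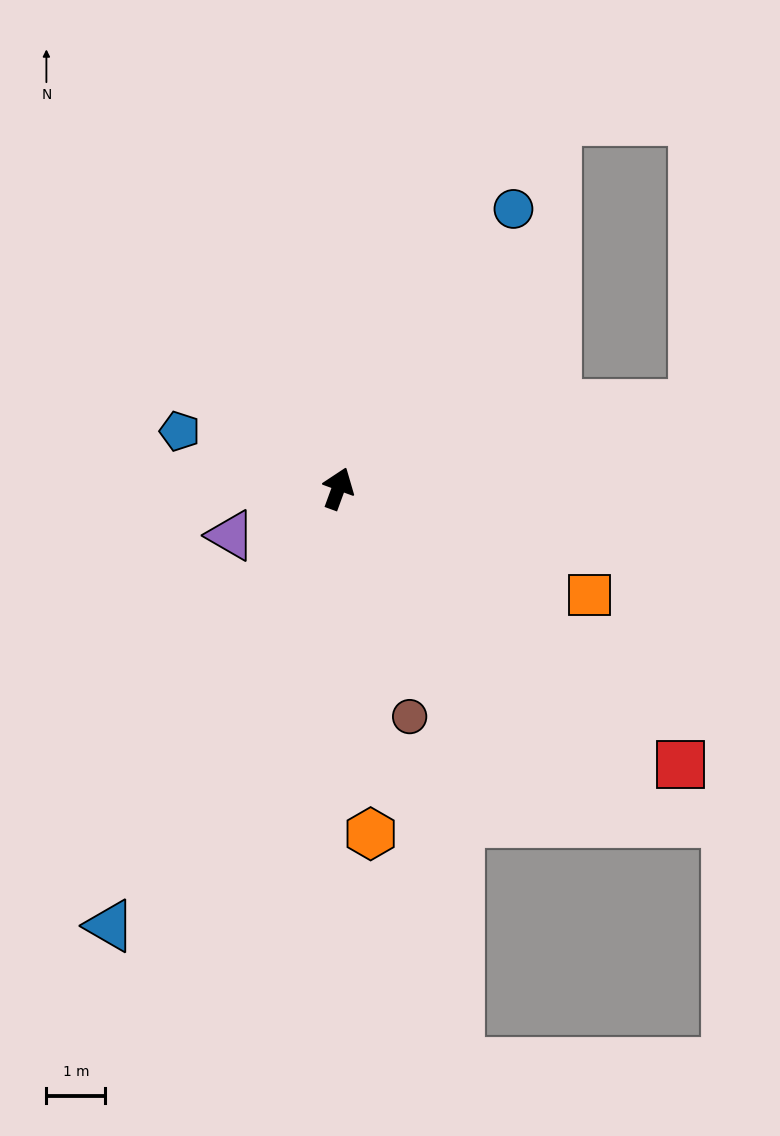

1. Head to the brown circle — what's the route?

turn right 143°, forward 4.1 m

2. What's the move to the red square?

turn right 109°, forward 7.5 m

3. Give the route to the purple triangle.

turn left 134°, forward 2.0 m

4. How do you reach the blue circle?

turn right 12°, forward 5.6 m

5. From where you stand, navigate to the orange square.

turn right 93°, forward 4.6 m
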